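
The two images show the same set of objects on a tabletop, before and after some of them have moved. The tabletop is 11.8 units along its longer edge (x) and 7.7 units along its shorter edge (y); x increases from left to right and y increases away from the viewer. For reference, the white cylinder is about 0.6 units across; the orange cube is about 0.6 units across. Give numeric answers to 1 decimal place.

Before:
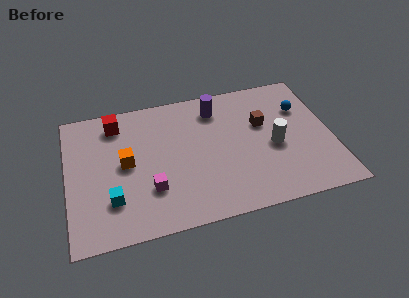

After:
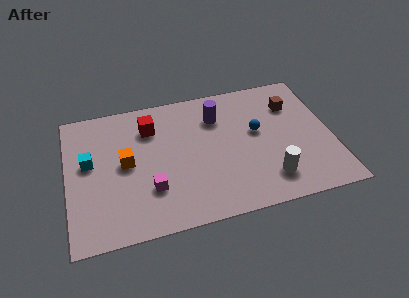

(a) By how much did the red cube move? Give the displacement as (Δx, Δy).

(1.5, -0.6)

From the two frames, the red cube sits at roughly (2.3, 6.4) before and (3.8, 5.8) after.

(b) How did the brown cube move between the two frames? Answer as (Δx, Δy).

(1.4, 0.8)

From the two frames, the brown cube sits at roughly (8.8, 4.8) before and (10.2, 5.6) after.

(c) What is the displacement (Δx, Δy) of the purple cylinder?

(0.0, -0.5)

From the two frames, the purple cylinder sits at roughly (6.8, 6.2) before and (6.8, 5.7) after.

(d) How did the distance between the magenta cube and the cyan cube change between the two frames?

+1.6

They were about 1.7 units apart before and 3.3 after — 1.6 units further apart.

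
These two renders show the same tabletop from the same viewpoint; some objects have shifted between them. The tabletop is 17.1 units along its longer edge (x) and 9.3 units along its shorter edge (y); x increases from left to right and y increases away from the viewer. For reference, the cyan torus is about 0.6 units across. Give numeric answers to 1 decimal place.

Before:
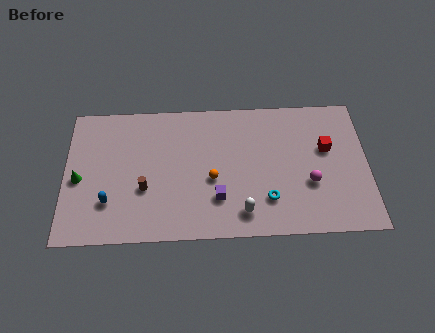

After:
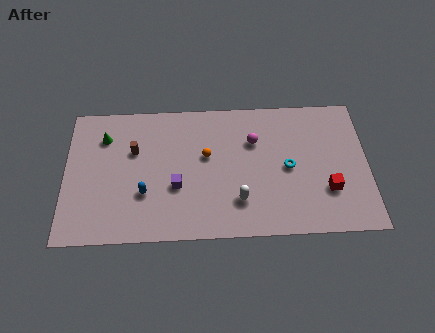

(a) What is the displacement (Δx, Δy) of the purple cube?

(-2.3, 0.9)

From the two frames, the purple cube sits at roughly (8.6, 2.6) before and (6.3, 3.5) after.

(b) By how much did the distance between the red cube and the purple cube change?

+1.6

They were about 6.9 units apart before and 8.5 after — 1.6 units further apart.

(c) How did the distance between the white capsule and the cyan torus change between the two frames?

+1.9

The distance was about 1.6 in the first image and 3.5 in the second, so they moved 1.9 units further apart.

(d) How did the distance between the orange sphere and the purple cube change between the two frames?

+1.3

Before: roughly 1.3 units apart; after: 2.6. That's 1.3 units further apart.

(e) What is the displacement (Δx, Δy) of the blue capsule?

(2.0, 0.5)

The blue capsule was at about (2.5, 2.6) and moved to about (4.5, 3.1).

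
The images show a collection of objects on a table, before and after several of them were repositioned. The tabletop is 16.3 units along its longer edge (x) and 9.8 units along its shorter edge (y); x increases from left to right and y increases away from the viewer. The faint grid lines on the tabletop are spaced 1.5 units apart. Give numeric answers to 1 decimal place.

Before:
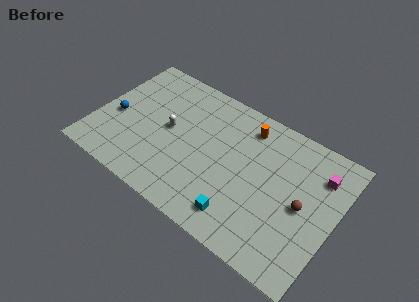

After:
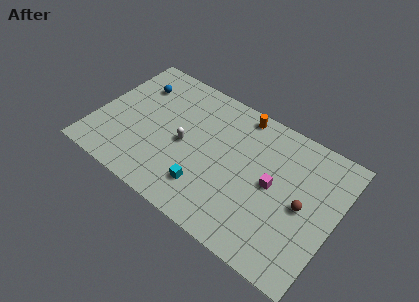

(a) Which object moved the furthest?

the magenta cube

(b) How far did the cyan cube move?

2.6

From (10.5, 1.7) to (8.0, 2.3), the cyan cube covered √(2.5² + 0.6²) ≈ 2.6 units.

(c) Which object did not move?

the brown sphere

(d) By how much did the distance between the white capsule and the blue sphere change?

+1.0

The distance was about 3.7 in the first image and 4.7 in the second, so they moved 1.0 units further apart.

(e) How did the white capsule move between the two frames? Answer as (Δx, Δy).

(1.2, -0.5)

The white capsule was at about (4.9, 5.1) and moved to about (6.1, 4.6).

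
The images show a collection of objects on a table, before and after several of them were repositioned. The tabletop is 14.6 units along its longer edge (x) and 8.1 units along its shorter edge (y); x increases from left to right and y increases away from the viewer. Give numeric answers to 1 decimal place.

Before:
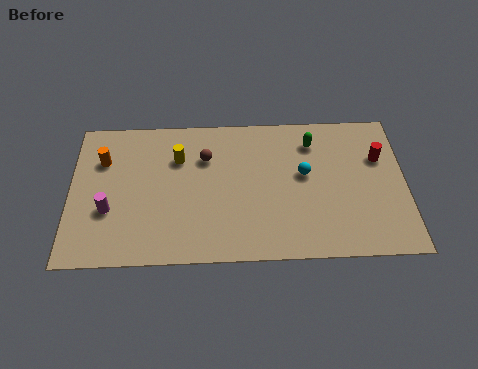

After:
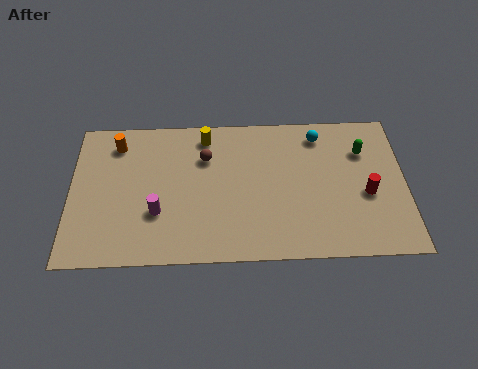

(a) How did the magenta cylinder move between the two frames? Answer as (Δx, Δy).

(2.1, -0.2)

The magenta cylinder was at about (1.7, 2.9) and moved to about (3.8, 2.7).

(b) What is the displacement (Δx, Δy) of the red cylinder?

(-0.6, -2.0)

The red cylinder was at about (13.5, 5.4) and moved to about (12.9, 3.4).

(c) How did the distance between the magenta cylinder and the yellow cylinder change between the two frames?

+0.6

They were about 4.1 units apart before and 4.7 after — 0.6 units further apart.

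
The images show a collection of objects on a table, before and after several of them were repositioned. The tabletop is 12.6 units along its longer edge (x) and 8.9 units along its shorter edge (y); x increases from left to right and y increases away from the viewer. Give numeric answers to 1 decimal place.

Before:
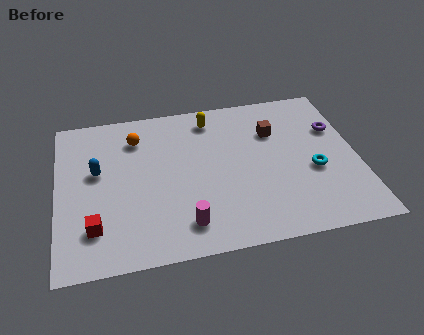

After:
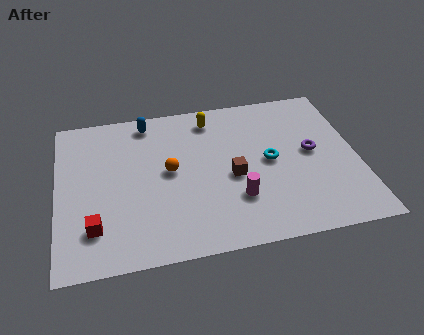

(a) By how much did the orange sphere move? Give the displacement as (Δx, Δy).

(1.3, -2.2)

The orange sphere started near (3.4, 6.9) and ended near (4.7, 4.7).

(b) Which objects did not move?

the red cube and the yellow capsule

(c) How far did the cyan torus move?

2.0

The cyan torus was near (10.7, 3.6) before and (8.9, 4.5) after, so it travelled √(1.8² + 0.9²) ≈ 2.0 units.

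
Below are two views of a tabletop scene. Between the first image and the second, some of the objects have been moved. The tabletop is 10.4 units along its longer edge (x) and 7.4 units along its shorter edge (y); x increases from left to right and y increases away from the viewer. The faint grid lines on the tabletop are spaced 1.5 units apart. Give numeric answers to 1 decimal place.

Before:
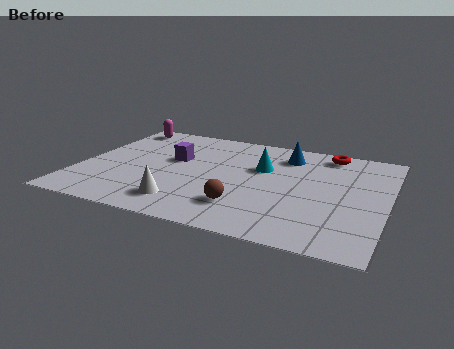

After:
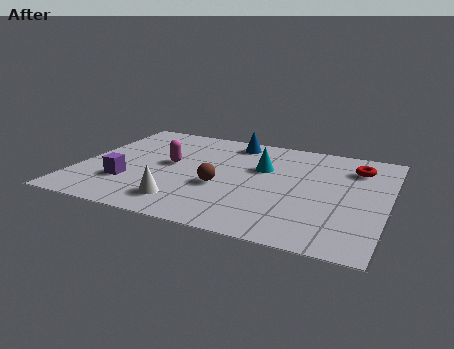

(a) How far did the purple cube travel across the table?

2.6

From (3.1, 4.4) to (1.8, 2.2), the purple cube covered √(1.3² + 2.2²) ≈ 2.6 units.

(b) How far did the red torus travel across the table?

1.3

The red torus was near (8.2, 6.5) before and (9.2, 5.7) after, so it travelled √(1.0² + 0.8²) ≈ 1.3 units.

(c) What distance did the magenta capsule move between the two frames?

3.3

From (0.9, 6.5) to (3.0, 4.0), the magenta capsule covered √(2.1² + 2.5²) ≈ 3.3 units.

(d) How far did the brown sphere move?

1.4

The brown sphere was near (5.8, 1.8) before and (4.9, 2.9) after, so it travelled √(0.9² + 1.1²) ≈ 1.4 units.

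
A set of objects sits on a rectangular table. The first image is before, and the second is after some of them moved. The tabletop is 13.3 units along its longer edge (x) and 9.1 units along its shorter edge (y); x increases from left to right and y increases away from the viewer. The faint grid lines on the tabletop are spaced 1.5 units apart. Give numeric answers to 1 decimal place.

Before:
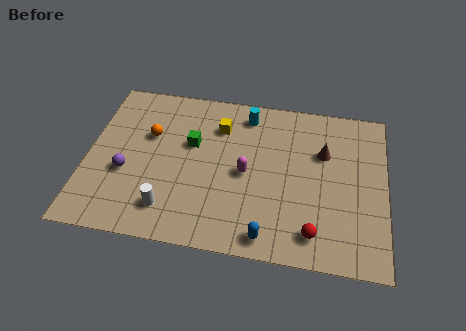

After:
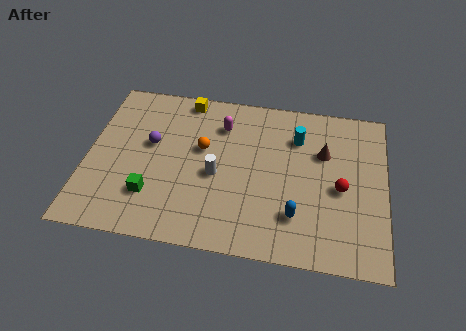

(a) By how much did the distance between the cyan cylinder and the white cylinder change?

-2.3

The distance was about 6.7 in the first image and 4.4 in the second, so they moved 2.3 units closer together.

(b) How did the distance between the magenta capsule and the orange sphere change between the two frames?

-2.9

Before: roughly 4.6 units apart; after: 1.7. That's 2.9 units closer together.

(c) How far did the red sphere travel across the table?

2.8

The red sphere was near (10.2, 1.5) before and (11.3, 4.1) after, so it travelled √(1.1² + 2.6²) ≈ 2.8 units.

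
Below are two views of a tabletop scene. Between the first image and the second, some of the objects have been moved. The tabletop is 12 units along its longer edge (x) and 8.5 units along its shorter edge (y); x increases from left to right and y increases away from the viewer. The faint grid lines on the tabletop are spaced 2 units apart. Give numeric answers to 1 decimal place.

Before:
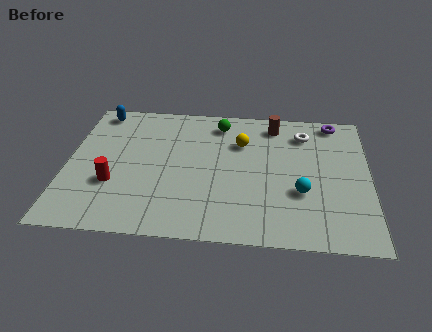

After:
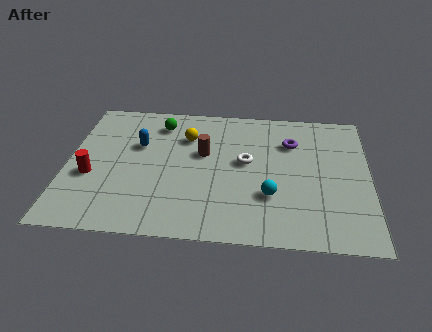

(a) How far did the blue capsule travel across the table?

2.7

The blue capsule moved from about (1.1, 7.5) to (2.8, 5.4), a distance of √(1.7² + 2.1²) ≈ 2.7.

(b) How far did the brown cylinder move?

3.5

From (8.2, 7.2) to (5.4, 5.1), the brown cylinder covered √(2.8² + 2.1²) ≈ 3.5 units.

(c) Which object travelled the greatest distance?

the brown cylinder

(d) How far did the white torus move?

3.0

The white torus moved from about (9.4, 6.7) to (7.1, 4.7), a distance of √(2.3² + 2.0²) ≈ 3.0.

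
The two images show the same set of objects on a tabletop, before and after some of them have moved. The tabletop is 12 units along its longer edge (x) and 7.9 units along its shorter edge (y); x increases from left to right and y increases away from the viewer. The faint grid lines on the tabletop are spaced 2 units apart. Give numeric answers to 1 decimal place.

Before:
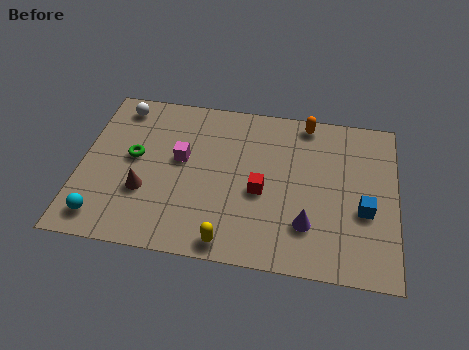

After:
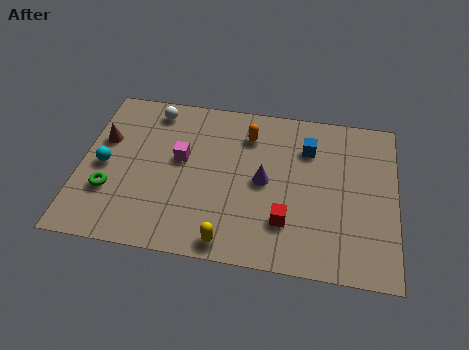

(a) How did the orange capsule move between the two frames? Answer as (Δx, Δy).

(-2.2, -1.0)

The orange capsule was at about (8.5, 7.1) and moved to about (6.3, 6.1).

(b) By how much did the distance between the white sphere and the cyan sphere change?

-2.1

They were about 5.6 units apart before and 3.5 after — 2.1 units closer together.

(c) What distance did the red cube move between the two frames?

1.6

The red cube was near (6.9, 3.4) before and (7.9, 2.1) after, so it travelled √(1.0² + 1.3²) ≈ 1.6 units.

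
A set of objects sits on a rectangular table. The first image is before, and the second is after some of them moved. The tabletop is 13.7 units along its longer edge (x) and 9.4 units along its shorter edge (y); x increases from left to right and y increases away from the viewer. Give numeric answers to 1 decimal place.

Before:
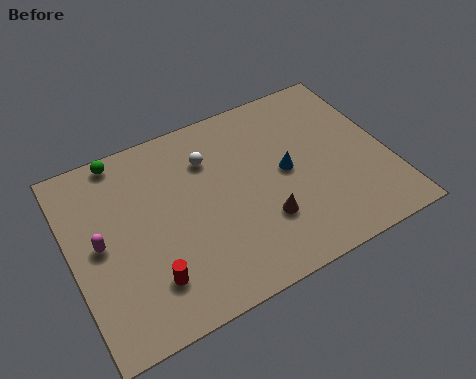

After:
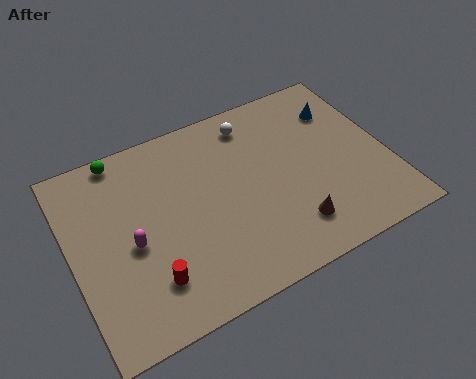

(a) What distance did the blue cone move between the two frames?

3.6

From (9.3, 4.8) to (12.1, 7.0), the blue cone covered √(2.8² + 2.2²) ≈ 3.6 units.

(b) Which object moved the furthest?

the blue cone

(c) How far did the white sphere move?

2.3

The white sphere moved from about (6.2, 6.9) to (8.3, 7.9), a distance of √(2.1² + 1.0²) ≈ 2.3.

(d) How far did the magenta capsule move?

1.4

The magenta capsule moved from about (1.2, 4.8) to (2.5, 4.2), a distance of √(1.3² + 0.6²) ≈ 1.4.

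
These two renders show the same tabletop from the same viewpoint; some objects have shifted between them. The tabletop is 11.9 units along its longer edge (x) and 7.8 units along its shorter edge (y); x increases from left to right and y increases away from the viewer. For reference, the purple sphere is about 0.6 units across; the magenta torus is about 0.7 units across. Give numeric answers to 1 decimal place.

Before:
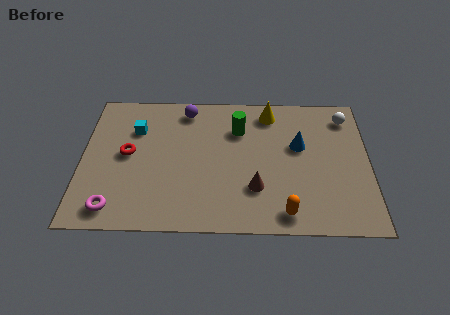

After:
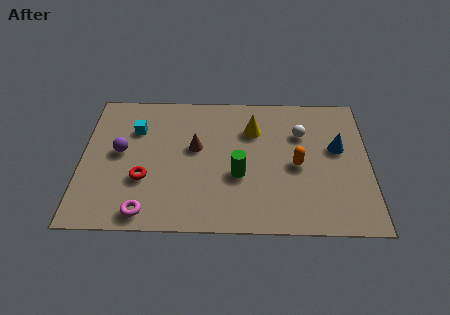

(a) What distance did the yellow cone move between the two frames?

1.2

From (7.8, 6.6) to (7.1, 5.6), the yellow cone covered √(0.7² + 1.0²) ≈ 1.2 units.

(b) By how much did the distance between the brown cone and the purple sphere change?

-2.2

They were about 5.3 units apart before and 3.1 after — 2.2 units closer together.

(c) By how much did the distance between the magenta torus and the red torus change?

-1.2

They were about 3.0 units apart before and 1.8 after — 1.2 units closer together.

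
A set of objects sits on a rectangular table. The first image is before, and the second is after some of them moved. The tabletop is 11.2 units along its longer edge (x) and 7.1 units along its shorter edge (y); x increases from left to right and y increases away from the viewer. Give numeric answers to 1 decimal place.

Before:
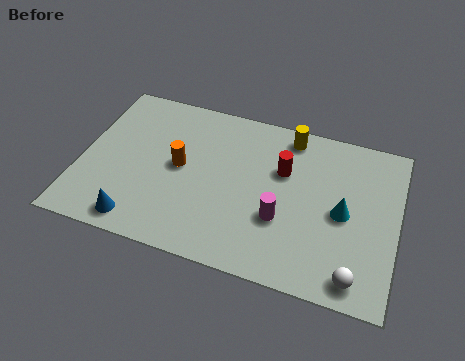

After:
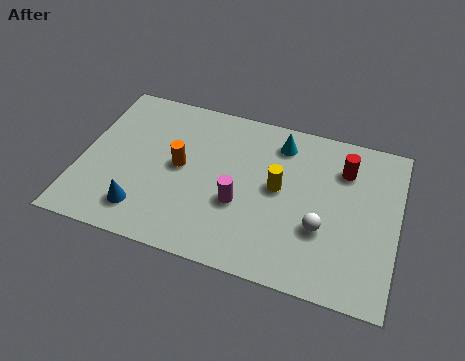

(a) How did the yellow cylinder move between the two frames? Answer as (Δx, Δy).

(-0.2, -2.4)

From the two frames, the yellow cylinder sits at roughly (7.2, 6.2) before and (7.0, 3.8) after.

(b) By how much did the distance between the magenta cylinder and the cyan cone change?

+1.0

The distance was about 2.3 in the first image and 3.3 in the second, so they moved 1.0 units further apart.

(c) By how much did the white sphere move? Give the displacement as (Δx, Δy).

(-1.3, 1.6)

The white sphere was at about (9.9, 0.9) and moved to about (8.6, 2.5).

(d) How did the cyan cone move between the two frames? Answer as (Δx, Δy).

(-2.4, 2.4)

The cyan cone was at about (9.3, 3.4) and moved to about (6.9, 5.8).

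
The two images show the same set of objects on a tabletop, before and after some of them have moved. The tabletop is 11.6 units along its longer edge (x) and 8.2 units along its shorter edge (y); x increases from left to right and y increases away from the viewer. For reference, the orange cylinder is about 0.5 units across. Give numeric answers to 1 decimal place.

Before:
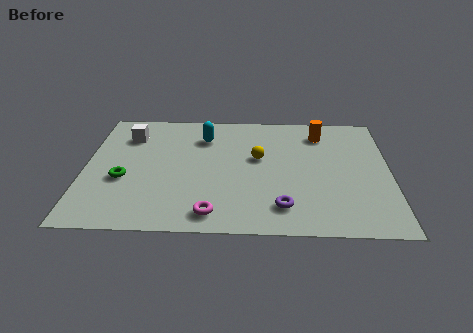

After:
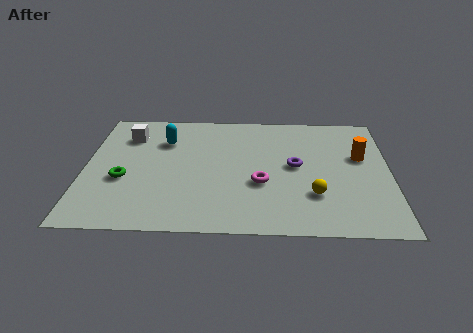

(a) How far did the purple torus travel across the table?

2.7

From (7.5, 1.6) to (8.0, 4.3), the purple torus covered √(0.5² + 2.7²) ≈ 2.7 units.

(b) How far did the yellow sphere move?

3.2

The yellow sphere was near (6.6, 4.8) before and (8.7, 2.4) after, so it travelled √(2.1² + 2.4²) ≈ 3.2 units.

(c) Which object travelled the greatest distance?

the yellow sphere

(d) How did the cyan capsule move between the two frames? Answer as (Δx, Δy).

(-1.5, -0.3)

The cyan capsule was at about (4.5, 6.2) and moved to about (3.0, 5.9).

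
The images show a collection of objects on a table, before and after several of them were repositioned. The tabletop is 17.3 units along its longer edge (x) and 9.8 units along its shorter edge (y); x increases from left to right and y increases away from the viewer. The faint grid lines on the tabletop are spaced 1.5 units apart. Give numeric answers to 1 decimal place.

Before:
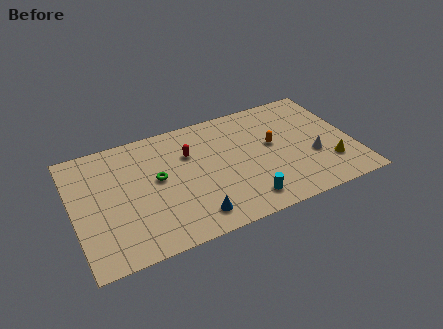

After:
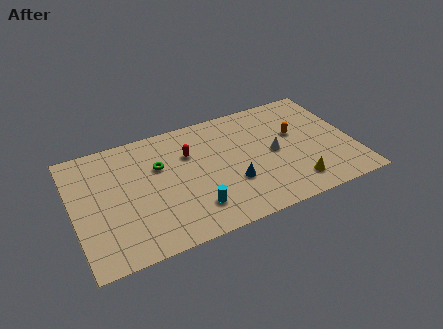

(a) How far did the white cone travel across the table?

2.6

From (14.7, 3.6) to (12.4, 4.8), the white cone covered √(2.3² + 1.2²) ≈ 2.6 units.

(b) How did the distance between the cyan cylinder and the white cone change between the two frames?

+1.0

Before: roughly 4.9 units apart; after: 5.9. That's 1.0 units further apart.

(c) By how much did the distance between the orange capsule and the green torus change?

+1.3

They were about 7.2 units apart before and 8.5 after — 1.3 units further apart.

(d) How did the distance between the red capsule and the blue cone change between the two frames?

-1.0

Before: roughly 5.1 units apart; after: 4.1. That's 1.0 units closer together.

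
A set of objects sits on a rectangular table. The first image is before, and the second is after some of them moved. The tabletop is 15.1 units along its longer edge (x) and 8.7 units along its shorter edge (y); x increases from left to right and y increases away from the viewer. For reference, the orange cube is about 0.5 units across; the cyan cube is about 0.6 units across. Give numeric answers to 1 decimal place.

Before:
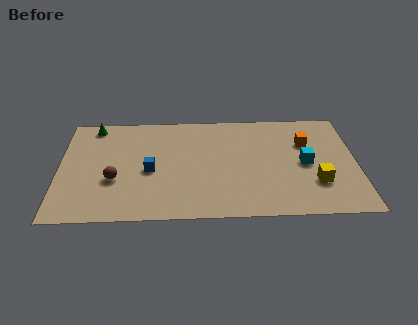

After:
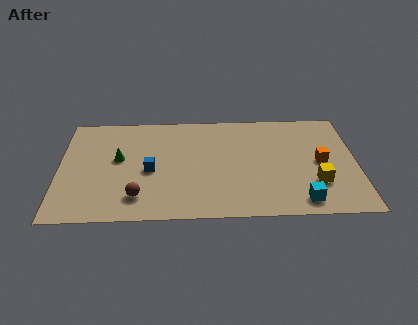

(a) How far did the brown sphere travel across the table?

1.8

The brown sphere was near (2.8, 3.2) before and (4.0, 1.8) after, so it travelled √(1.2² + 1.4²) ≈ 1.8 units.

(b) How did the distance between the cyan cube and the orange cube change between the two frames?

+1.6

The distance was about 1.7 in the first image and 3.3 in the second, so they moved 1.6 units further apart.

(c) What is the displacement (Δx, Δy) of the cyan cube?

(-0.3, -3.0)

The cyan cube was at about (12.5, 4.2) and moved to about (12.2, 1.2).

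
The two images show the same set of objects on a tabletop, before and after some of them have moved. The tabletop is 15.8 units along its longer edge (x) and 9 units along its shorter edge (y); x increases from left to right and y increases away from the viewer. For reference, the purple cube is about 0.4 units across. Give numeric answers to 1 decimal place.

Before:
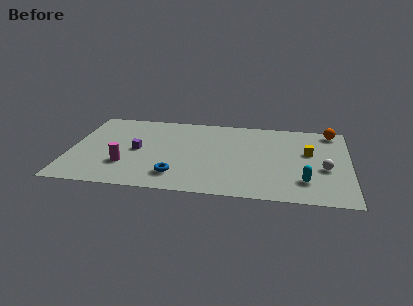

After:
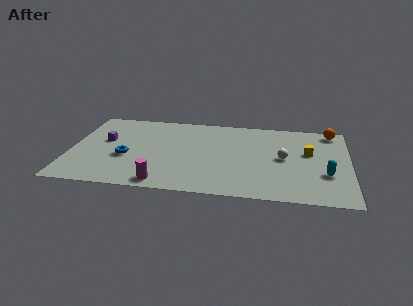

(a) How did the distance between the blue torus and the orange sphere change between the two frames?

+1.8

The distance was about 10.6 in the first image and 12.4 in the second, so they moved 1.8 units further apart.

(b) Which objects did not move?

the yellow cube and the orange sphere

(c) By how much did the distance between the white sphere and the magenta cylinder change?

-3.6

The distance was about 11.2 in the first image and 7.6 in the second, so they moved 3.6 units closer together.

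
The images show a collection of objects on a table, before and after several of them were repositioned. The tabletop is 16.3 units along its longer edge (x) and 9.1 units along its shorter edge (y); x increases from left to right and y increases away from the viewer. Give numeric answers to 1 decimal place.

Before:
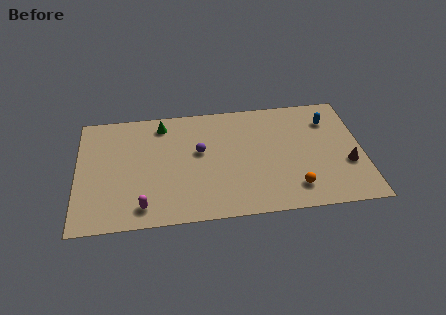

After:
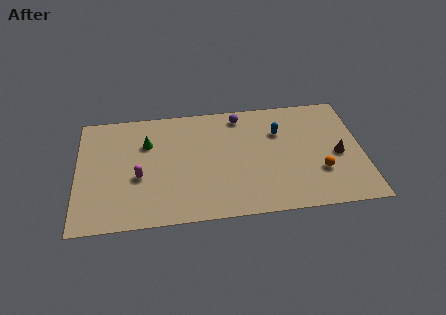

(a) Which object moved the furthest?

the purple sphere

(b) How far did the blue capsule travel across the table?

3.0

The blue capsule was near (14.5, 6.9) before and (11.6, 6.3) after, so it travelled √(2.9² + 0.6²) ≈ 3.0 units.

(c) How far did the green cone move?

1.7

The green cone was near (4.9, 7.7) before and (4.0, 6.3) after, so it travelled √(0.9² + 1.4²) ≈ 1.7 units.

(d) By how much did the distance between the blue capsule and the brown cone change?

+0.3

Before: roughly 3.7 units apart; after: 4.0. That's 0.3 units further apart.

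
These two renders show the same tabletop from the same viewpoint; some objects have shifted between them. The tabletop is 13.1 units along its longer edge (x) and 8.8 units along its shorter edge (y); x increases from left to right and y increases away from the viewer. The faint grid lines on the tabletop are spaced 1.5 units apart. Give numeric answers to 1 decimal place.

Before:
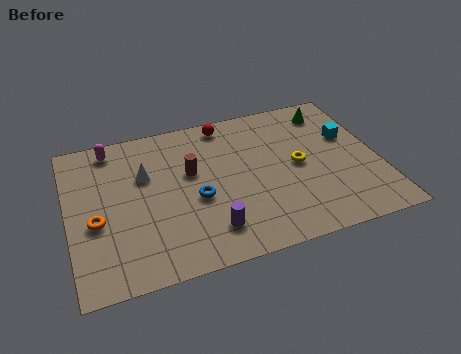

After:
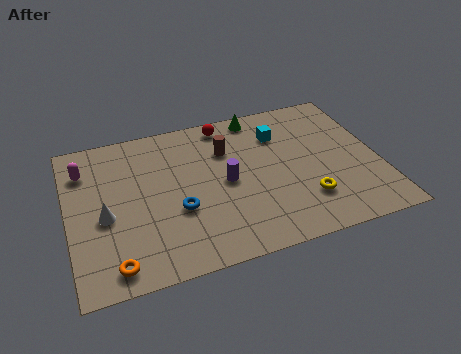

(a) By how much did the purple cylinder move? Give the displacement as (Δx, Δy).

(0.9, 2.5)

From the two frames, the purple cylinder sits at roughly (5.7, 1.8) before and (6.6, 4.3) after.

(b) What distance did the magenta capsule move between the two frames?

1.6

The magenta capsule moved from about (2.0, 7.7) to (0.8, 6.7), a distance of √(1.2² + 1.0²) ≈ 1.6.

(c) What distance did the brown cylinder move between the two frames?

1.8

The brown cylinder was near (5.2, 5.3) before and (6.8, 6.2) after, so it travelled √(1.6² + 0.9²) ≈ 1.8 units.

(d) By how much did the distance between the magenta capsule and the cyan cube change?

-1.9

The distance was about 10.2 in the first image and 8.3 in the second, so they moved 1.9 units closer together.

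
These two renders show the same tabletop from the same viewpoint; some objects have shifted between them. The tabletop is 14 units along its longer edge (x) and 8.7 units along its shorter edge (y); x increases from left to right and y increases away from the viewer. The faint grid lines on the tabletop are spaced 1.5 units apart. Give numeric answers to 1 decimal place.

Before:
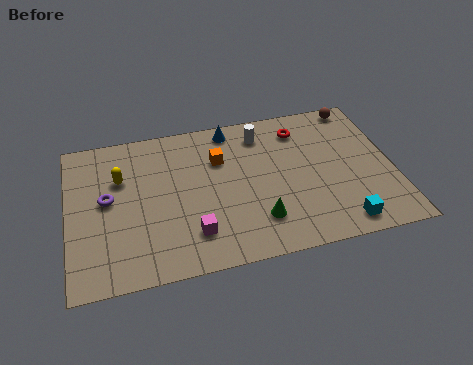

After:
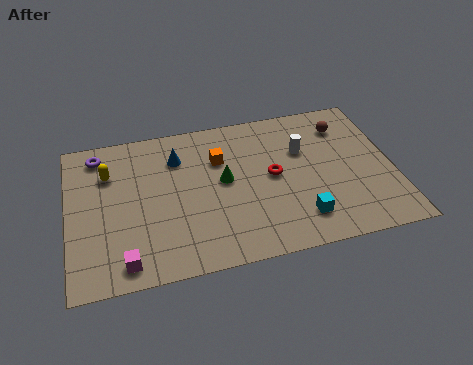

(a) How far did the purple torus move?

2.7

The purple torus was near (1.7, 4.7) before and (1.4, 7.4) after, so it travelled √(0.3² + 2.7²) ≈ 2.7 units.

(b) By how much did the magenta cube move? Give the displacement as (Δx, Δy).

(-2.9, -0.9)

From the two frames, the magenta cube sits at roughly (5.2, 2.0) before and (2.3, 1.1) after.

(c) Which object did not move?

the orange cube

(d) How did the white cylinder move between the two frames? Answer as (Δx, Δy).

(1.7, -1.4)

The white cylinder started near (8.5, 7.1) and ended near (10.2, 5.7).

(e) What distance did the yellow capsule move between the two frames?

0.6

The yellow capsule moved from about (2.3, 5.8) to (1.8, 6.2), a distance of √(0.5² + 0.4²) ≈ 0.6.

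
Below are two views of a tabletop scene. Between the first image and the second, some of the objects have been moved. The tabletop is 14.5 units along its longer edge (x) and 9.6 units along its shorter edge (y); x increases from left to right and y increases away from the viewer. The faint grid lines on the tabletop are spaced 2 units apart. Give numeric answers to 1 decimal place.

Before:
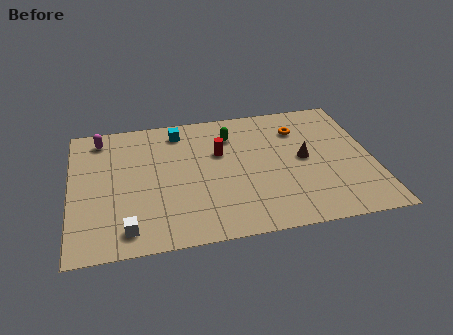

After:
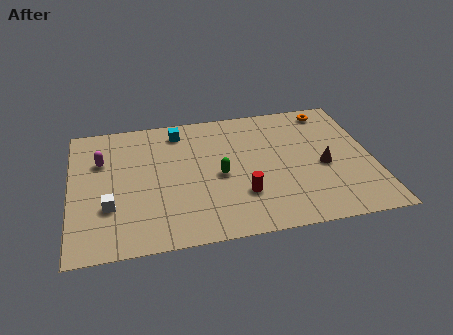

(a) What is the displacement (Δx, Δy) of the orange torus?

(1.6, 1.2)

The orange torus was at about (11.1, 7.2) and moved to about (12.7, 8.4).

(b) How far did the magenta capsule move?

1.7

From (1.5, 8.2) to (1.5, 6.5), the magenta capsule covered √(0.0² + 1.7²) ≈ 1.7 units.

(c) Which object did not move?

the cyan cube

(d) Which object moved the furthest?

the red cylinder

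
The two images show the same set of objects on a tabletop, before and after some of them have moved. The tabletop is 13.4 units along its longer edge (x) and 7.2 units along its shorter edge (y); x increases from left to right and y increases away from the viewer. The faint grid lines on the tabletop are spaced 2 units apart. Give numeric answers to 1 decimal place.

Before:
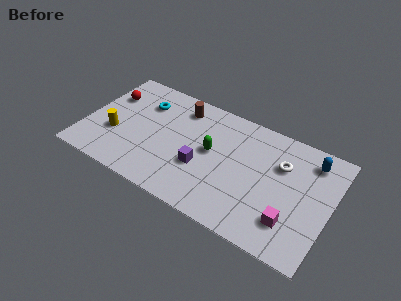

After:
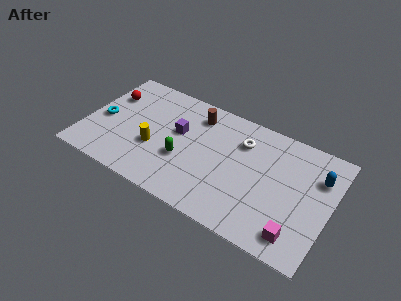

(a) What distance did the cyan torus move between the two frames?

2.8

The cyan torus moved from about (2.9, 5.3) to (0.9, 3.3), a distance of √(2.0² + 2.0²) ≈ 2.8.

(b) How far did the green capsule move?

1.8

From (6.9, 3.9) to (5.5, 2.7), the green capsule covered √(1.4² + 1.2²) ≈ 1.8 units.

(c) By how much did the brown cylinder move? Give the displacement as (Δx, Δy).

(0.9, -0.1)

The brown cylinder was at about (4.9, 5.9) and moved to about (5.8, 5.8).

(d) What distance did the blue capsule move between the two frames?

0.9

From (12.1, 5.9) to (12.6, 5.1), the blue capsule covered √(0.5² + 0.8²) ≈ 0.9 units.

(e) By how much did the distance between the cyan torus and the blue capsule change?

+2.6

The distance was about 9.2 in the first image and 11.8 in the second, so they moved 2.6 units further apart.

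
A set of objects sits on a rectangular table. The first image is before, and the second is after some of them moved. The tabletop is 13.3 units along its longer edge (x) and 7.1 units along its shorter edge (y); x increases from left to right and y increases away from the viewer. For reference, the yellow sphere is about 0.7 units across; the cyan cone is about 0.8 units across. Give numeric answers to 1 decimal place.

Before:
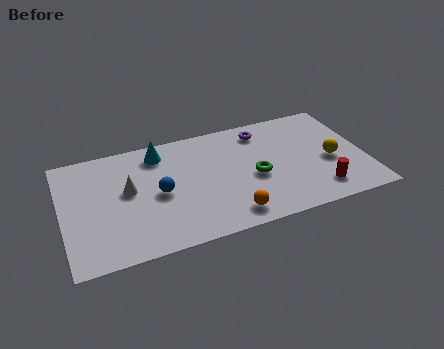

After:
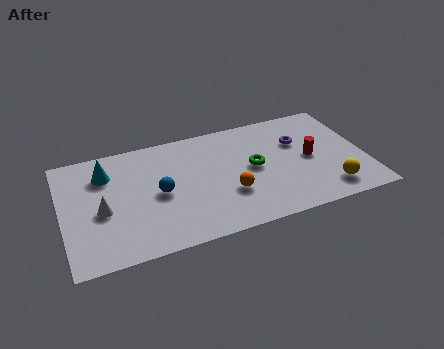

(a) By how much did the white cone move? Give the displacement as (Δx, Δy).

(-1.2, -0.9)

The white cone was at about (2.9, 4.0) and moved to about (1.7, 3.1).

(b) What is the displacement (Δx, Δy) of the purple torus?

(1.5, -1.2)

The purple torus was at about (9.0, 5.9) and moved to about (10.5, 4.7).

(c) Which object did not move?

the blue sphere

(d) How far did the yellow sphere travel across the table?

1.8

The yellow sphere was near (11.8, 3.1) before and (11.5, 1.3) after, so it travelled √(0.3² + 1.8²) ≈ 1.8 units.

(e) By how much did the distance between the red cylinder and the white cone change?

+0.6

The distance was about 8.6 in the first image and 9.2 in the second, so they moved 0.6 units further apart.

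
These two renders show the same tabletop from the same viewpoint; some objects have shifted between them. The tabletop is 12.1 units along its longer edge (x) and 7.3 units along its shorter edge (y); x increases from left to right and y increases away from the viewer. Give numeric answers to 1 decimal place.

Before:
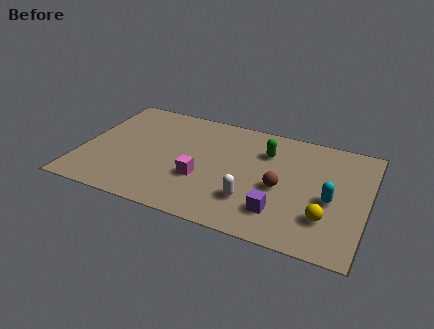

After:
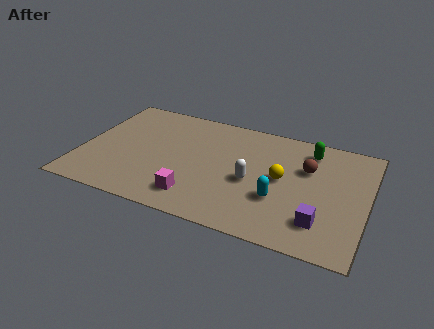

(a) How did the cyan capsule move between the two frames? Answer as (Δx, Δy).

(-2.1, -0.7)

From the two frames, the cyan capsule sits at roughly (10.6, 3.2) before and (8.5, 2.5) after.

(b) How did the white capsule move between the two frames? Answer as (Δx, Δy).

(-0.1, 1.2)

The white capsule was at about (7.4, 2.0) and moved to about (7.3, 3.2).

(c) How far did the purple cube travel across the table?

1.7

The purple cube moved from about (8.6, 1.7) to (10.3, 1.7), a distance of √(1.7² + 0.0²) ≈ 1.7.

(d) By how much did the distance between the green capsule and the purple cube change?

+0.7

They were about 3.7 units apart before and 4.4 after — 0.7 units further apart.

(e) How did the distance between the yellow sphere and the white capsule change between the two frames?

-1.8

The distance was about 3.1 in the first image and 1.3 in the second, so they moved 1.8 units closer together.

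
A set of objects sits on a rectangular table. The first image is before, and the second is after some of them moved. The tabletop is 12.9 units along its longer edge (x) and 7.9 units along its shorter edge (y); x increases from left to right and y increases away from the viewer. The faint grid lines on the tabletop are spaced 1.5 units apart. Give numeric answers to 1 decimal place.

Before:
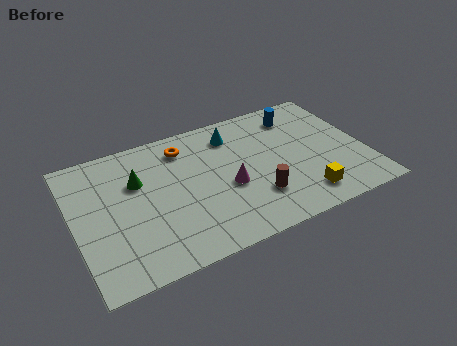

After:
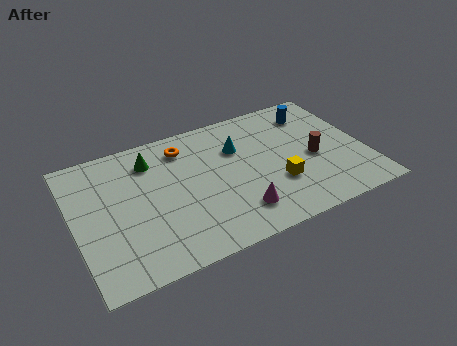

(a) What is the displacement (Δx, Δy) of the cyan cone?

(0.1, -0.9)

The cyan cone started near (7.3, 6.3) and ended near (7.4, 5.4).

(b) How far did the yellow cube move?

1.6

The yellow cube was near (9.8, 1.4) before and (8.8, 2.6) after, so it travelled √(1.0² + 1.2²) ≈ 1.6 units.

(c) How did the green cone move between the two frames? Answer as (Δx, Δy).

(0.7, 1.0)

The green cone started near (2.9, 5.2) and ended near (3.6, 6.2).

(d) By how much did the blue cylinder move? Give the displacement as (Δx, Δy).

(0.7, -0.1)

From the two frames, the blue cylinder sits at roughly (10.3, 6.4) before and (11.0, 6.3) after.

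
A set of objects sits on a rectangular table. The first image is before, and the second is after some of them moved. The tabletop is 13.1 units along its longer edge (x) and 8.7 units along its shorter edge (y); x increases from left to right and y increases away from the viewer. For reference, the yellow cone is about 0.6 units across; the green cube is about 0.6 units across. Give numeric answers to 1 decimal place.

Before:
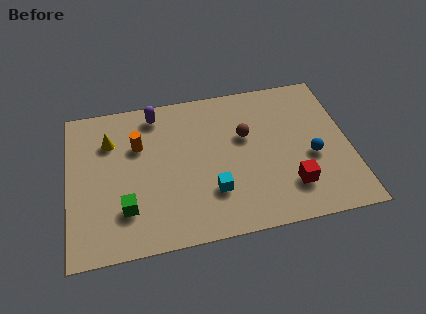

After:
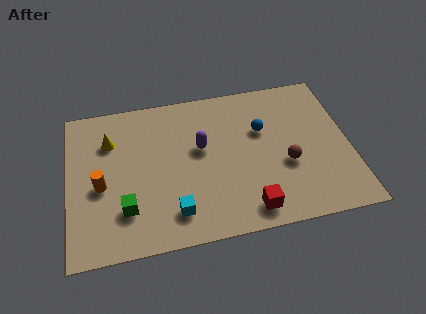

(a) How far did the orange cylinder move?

2.7

The orange cylinder moved from about (3.3, 5.8) to (1.5, 3.8), a distance of √(1.8² + 2.0²) ≈ 2.7.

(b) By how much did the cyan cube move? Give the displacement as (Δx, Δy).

(-1.8, -0.8)

The cyan cube started near (6.6, 2.5) and ended near (4.8, 1.7).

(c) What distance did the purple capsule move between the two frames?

3.1

From (4.2, 7.5) to (6.2, 5.1), the purple capsule covered √(2.0² + 2.4²) ≈ 3.1 units.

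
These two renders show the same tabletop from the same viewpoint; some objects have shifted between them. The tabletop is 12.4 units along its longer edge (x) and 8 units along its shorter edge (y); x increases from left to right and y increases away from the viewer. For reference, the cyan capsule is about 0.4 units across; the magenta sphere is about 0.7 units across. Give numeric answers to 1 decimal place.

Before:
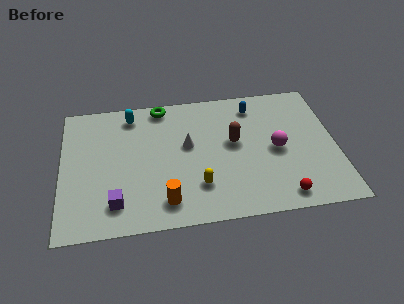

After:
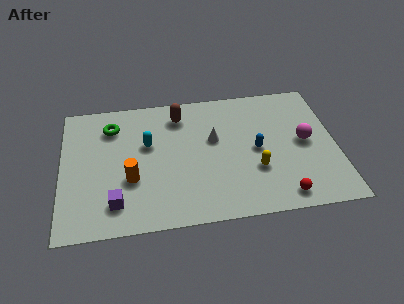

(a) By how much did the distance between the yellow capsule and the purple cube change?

+2.7

They were about 3.7 units apart before and 6.4 after — 2.7 units further apart.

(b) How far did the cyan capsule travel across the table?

2.0

The cyan capsule was near (3.2, 6.8) before and (3.9, 4.9) after, so it travelled √(0.7² + 1.9²) ≈ 2.0 units.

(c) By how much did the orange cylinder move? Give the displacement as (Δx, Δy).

(-1.5, 1.5)

The orange cylinder started near (4.6, 1.4) and ended near (3.1, 2.9).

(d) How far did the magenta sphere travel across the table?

1.3

The magenta sphere moved from about (9.7, 3.8) to (11.0, 4.1), a distance of √(1.3² + 0.3²) ≈ 1.3.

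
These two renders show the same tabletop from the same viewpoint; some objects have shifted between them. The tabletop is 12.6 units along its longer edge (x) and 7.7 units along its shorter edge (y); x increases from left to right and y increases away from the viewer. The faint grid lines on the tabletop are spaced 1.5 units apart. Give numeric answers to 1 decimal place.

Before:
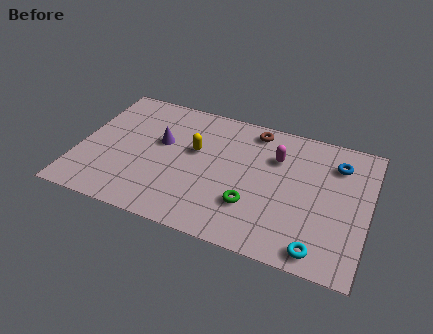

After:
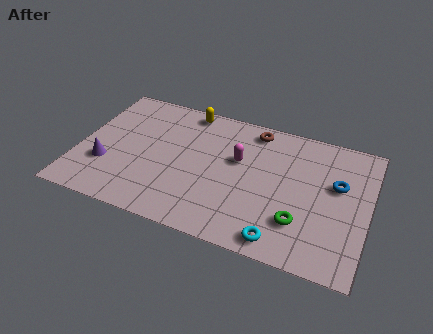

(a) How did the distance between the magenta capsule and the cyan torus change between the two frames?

-0.6

Before: roughly 5.0 units apart; after: 4.4. That's 0.6 units closer together.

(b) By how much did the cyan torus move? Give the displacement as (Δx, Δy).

(-1.6, 0.0)

From the two frames, the cyan torus sits at roughly (10.7, 0.9) before and (9.1, 0.9) after.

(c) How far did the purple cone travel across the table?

3.0

From (3.5, 4.6) to (1.3, 2.5), the purple cone covered √(2.2² + 2.1²) ≈ 3.0 units.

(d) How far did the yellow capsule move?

2.4

The yellow capsule moved from about (5.0, 4.6) to (4.4, 6.9), a distance of √(0.6² + 2.3²) ≈ 2.4.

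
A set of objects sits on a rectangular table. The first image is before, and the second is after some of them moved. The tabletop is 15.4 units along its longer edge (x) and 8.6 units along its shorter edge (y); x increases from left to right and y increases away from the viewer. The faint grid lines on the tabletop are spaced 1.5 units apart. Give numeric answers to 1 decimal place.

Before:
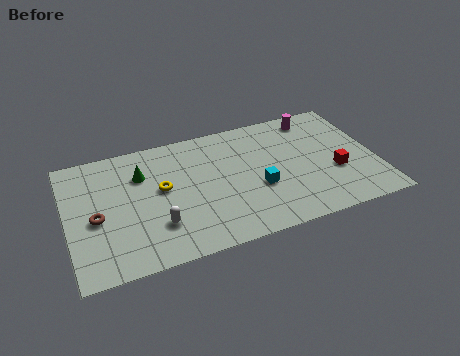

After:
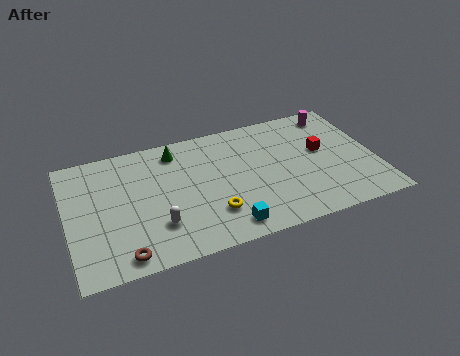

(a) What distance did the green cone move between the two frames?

2.1

The green cone moved from about (3.8, 6.1) to (5.6, 7.2), a distance of √(1.8² + 1.1²) ≈ 2.1.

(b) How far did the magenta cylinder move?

1.1

The magenta cylinder moved from about (12.7, 7.4) to (13.8, 7.4), a distance of √(1.1² + 0.0²) ≈ 1.1.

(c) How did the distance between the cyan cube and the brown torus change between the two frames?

-2.9

The distance was about 8.0 in the first image and 5.1 in the second, so they moved 2.9 units closer together.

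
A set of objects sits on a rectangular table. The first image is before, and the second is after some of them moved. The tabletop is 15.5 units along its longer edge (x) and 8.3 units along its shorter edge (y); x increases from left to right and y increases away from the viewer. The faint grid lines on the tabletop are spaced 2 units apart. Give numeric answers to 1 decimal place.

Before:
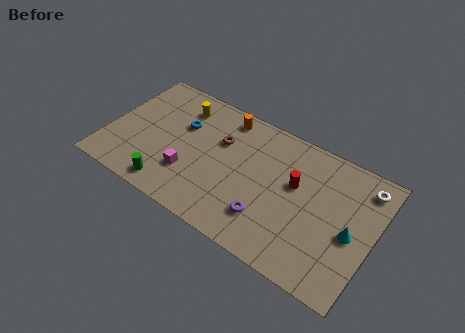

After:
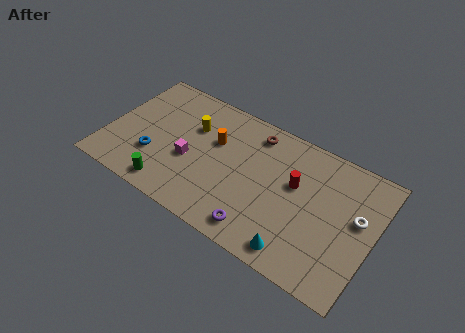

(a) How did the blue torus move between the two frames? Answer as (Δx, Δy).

(-1.2, -2.8)

The blue torus was at about (4.1, 5.4) and moved to about (2.9, 2.6).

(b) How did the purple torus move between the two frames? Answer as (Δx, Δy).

(-0.3, -0.9)

From the two frames, the purple torus sits at roughly (9.7, 2.1) before and (9.4, 1.2) after.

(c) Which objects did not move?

the green cylinder and the red cylinder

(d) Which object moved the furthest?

the cyan cone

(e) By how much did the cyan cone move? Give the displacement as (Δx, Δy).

(-2.7, -2.6)

The cyan cone was at about (14.3, 3.7) and moved to about (11.6, 1.1).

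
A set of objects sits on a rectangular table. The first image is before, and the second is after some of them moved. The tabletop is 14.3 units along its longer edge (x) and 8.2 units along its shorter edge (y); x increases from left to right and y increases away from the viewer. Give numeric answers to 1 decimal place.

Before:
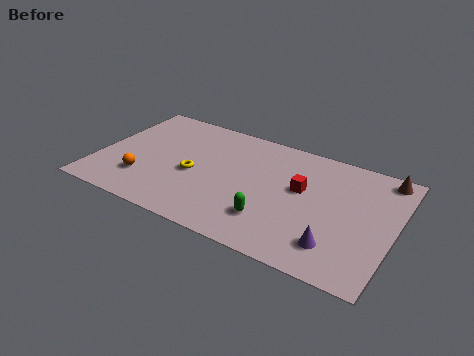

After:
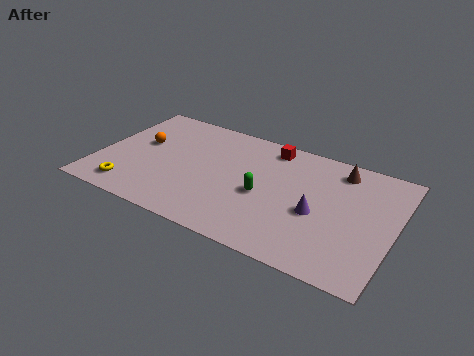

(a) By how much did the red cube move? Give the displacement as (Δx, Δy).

(-1.8, 2.3)

The red cube was at about (9.8, 4.8) and moved to about (8.0, 7.1).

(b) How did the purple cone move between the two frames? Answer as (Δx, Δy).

(-1.1, 1.7)

The purple cone started near (11.8, 1.8) and ended near (10.7, 3.5).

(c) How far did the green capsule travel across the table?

1.6

The green capsule was near (8.7, 2.1) before and (8.1, 3.6) after, so it travelled √(0.6² + 1.5²) ≈ 1.6 units.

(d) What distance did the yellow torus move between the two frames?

3.6

From (4.7, 3.6) to (1.9, 1.3), the yellow torus covered √(2.8² + 2.3²) ≈ 3.6 units.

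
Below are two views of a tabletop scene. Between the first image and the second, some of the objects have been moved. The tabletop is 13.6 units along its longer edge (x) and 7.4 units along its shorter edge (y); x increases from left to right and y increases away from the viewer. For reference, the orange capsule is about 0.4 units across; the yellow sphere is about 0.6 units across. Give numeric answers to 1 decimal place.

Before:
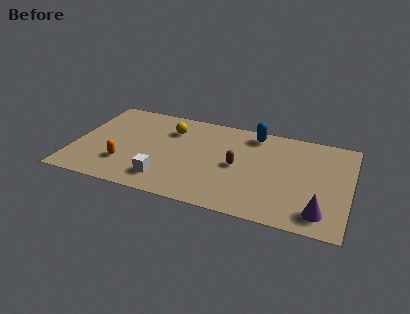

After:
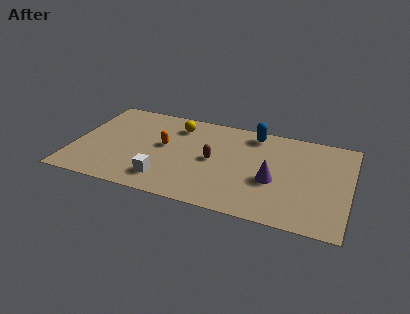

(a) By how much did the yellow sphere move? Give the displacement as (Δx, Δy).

(0.3, 0.4)

The yellow sphere started near (4.6, 5.5) and ended near (4.9, 5.9).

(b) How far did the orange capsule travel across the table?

2.7

From (2.6, 2.1) to (4.4, 4.1), the orange capsule covered √(1.8² + 2.0²) ≈ 2.7 units.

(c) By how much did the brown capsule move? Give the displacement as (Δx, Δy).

(-1.2, 0.1)

The brown capsule started near (8.1, 3.6) and ended near (6.9, 3.7).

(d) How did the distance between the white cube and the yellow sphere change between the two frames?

+0.4

They were about 4.0 units apart before and 4.4 after — 0.4 units further apart.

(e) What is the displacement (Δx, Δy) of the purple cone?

(-2.4, 1.7)

The purple cone started near (12.3, 1.3) and ended near (9.9, 3.0).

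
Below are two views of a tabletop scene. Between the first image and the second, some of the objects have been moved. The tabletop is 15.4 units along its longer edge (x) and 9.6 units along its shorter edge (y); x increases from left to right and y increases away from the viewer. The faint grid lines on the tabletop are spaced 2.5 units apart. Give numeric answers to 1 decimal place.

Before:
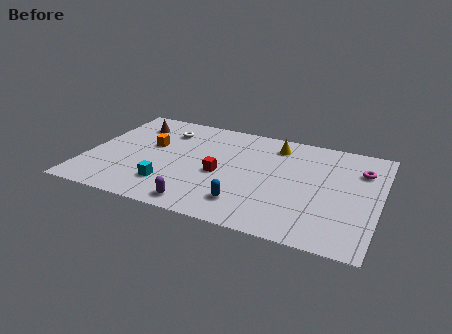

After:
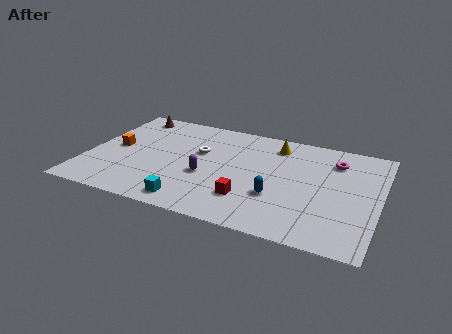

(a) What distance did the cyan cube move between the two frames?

1.7

The cyan cube was near (4.6, 2.3) before and (5.9, 1.2) after, so it travelled √(1.3² + 1.1²) ≈ 1.7 units.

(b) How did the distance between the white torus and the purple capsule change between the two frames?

-4.6

They were about 6.8 units apart before and 2.2 after — 4.6 units closer together.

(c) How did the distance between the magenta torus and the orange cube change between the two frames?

+0.6

They were about 11.2 units apart before and 11.8 after — 0.6 units further apart.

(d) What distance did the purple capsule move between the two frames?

2.7

From (6.4, 1.1) to (6.4, 3.8), the purple capsule covered √(0.0² + 2.7²) ≈ 2.7 units.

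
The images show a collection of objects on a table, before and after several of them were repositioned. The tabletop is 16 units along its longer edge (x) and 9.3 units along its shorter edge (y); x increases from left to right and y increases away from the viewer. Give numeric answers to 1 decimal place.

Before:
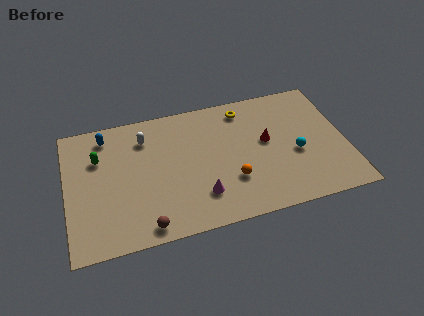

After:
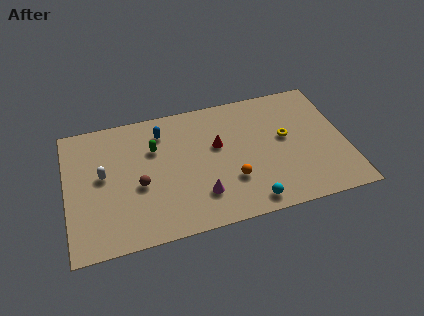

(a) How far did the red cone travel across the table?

2.8

The red cone moved from about (11.5, 5.2) to (8.7, 5.6), a distance of √(2.8² + 0.4²) ≈ 2.8.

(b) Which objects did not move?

the magenta cone and the orange sphere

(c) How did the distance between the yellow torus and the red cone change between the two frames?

+1.0

The distance was about 2.9 in the first image and 3.9 in the second, so they moved 1.0 units further apart.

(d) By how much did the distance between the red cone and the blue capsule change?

-5.9

The distance was about 9.5 in the first image and 3.6 in the second, so they moved 5.9 units closer together.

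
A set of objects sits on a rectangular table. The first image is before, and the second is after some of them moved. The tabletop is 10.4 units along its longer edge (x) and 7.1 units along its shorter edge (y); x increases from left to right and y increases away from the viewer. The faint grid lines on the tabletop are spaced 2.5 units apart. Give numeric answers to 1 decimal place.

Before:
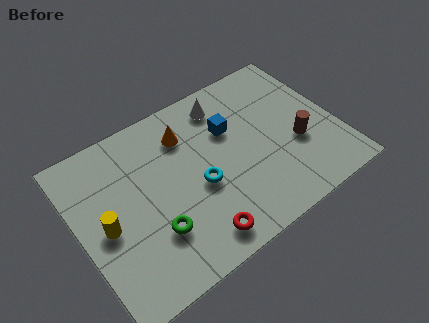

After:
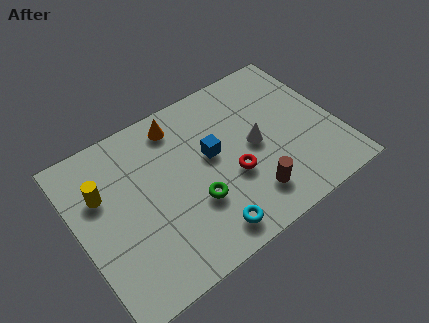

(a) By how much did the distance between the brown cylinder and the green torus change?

-3.7

The distance was about 6.0 in the first image and 2.3 in the second, so they moved 3.7 units closer together.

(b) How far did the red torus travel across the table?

2.5

The red torus was near (4.2, 1.0) before and (6.0, 2.7) after, so it travelled √(1.8² + 1.7²) ≈ 2.5 units.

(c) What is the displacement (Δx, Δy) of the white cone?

(0.8, -2.4)

The white cone was at about (6.3, 5.9) and moved to about (7.1, 3.5).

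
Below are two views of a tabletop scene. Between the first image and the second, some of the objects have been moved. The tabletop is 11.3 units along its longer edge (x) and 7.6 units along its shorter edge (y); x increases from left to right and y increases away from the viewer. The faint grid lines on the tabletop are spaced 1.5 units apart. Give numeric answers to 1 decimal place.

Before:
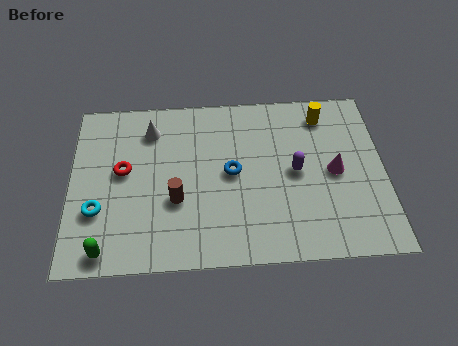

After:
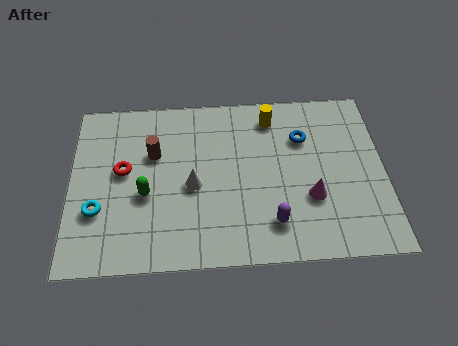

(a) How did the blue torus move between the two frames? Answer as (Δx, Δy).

(2.6, 1.4)

The blue torus was at about (5.8, 3.9) and moved to about (8.4, 5.3).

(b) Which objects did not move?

the cyan torus and the red torus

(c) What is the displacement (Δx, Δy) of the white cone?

(1.5, -2.6)

From the two frames, the white cone sits at roughly (2.9, 6.0) before and (4.4, 3.4) after.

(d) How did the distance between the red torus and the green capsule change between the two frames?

-2.1

Before: roughly 3.5 units apart; after: 1.4. That's 2.1 units closer together.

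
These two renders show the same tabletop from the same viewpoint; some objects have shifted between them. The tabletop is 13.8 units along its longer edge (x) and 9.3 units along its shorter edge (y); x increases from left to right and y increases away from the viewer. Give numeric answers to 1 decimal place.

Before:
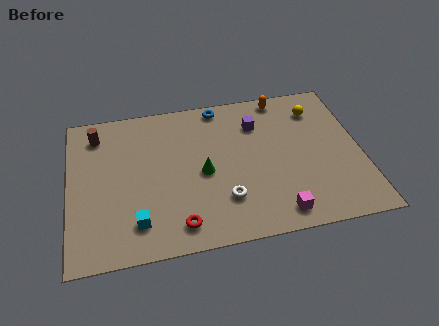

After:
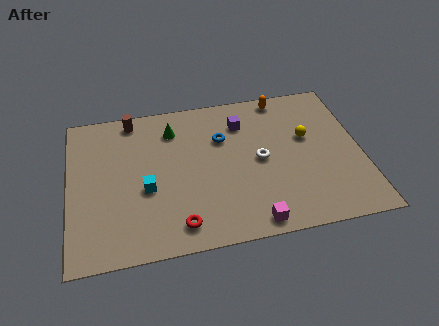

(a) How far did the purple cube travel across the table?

0.7

The purple cube moved from about (9.0, 6.9) to (8.3, 7.1), a distance of √(0.7² + 0.2²) ≈ 0.7.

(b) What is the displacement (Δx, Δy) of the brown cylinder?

(1.7, 0.7)

The brown cylinder started near (1.4, 7.6) and ended near (3.1, 8.3).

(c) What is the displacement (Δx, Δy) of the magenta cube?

(-1.2, -0.3)

The magenta cube was at about (9.6, 1.2) and moved to about (8.4, 0.9).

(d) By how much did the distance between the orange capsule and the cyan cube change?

-1.6

The distance was about 9.7 in the first image and 8.1 in the second, so they moved 1.6 units closer together.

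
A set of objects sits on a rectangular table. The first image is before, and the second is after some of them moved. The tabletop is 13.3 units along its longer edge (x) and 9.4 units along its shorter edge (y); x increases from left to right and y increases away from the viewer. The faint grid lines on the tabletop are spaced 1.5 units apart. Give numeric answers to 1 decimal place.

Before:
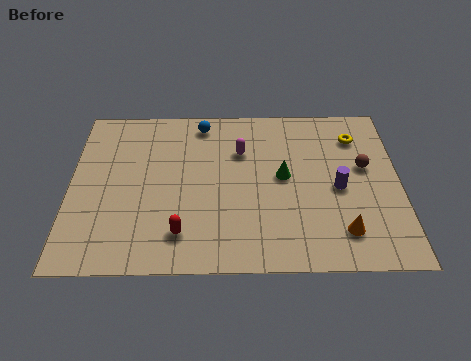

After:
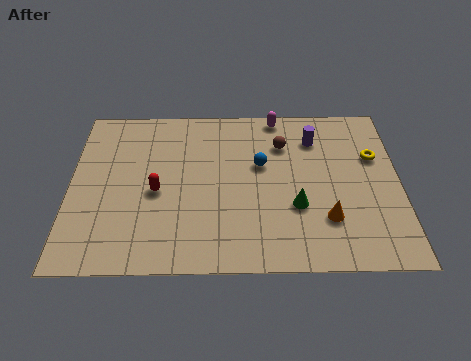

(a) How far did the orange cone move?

0.9

The orange cone was near (10.9, 1.9) before and (10.3, 2.6) after, so it travelled √(0.6² + 0.7²) ≈ 0.9 units.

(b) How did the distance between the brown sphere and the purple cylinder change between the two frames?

-0.3

They were about 1.6 units apart before and 1.3 after — 0.3 units closer together.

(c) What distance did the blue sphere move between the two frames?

3.5

From (5.3, 8.2) to (7.7, 5.7), the blue sphere covered √(2.4² + 2.5²) ≈ 3.5 units.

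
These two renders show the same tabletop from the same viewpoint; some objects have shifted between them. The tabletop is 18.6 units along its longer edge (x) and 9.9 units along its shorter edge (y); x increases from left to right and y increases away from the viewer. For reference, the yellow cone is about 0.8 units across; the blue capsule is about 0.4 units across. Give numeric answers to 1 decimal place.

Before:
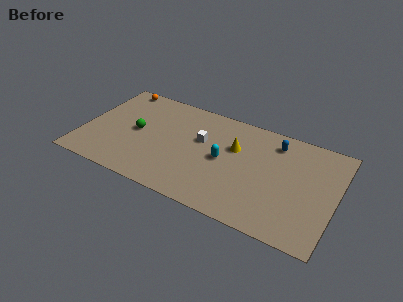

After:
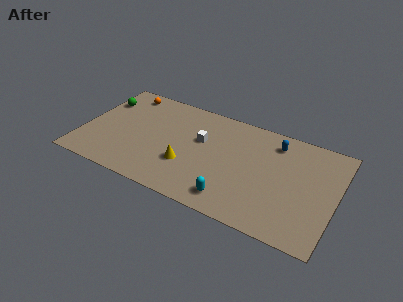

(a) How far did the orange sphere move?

0.7

From (1.9, 9.0) to (2.5, 8.6), the orange sphere covered √(0.6² + 0.4²) ≈ 0.7 units.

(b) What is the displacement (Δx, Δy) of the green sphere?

(-2.9, 2.2)

The green sphere was at about (3.9, 5.0) and moved to about (1.0, 7.2).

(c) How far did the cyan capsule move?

3.5

From (10.4, 4.9) to (11.5, 1.6), the cyan capsule covered √(1.1² + 3.3²) ≈ 3.5 units.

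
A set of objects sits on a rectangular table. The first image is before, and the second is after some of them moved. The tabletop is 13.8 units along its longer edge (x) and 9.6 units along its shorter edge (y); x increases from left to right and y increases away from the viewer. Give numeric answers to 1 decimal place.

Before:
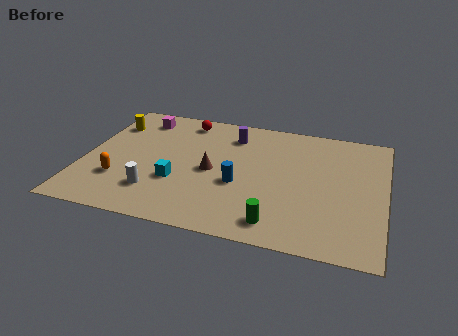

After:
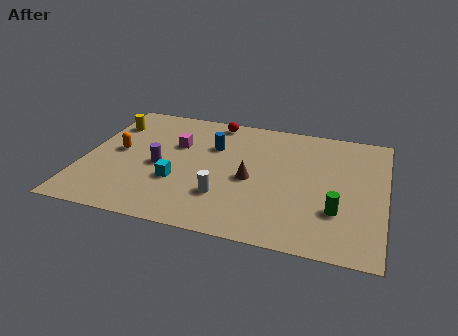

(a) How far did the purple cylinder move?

4.5

The purple cylinder moved from about (6.6, 7.6) to (3.5, 4.3), a distance of √(3.1² + 3.3²) ≈ 4.5.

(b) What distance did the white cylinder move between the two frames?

3.1

The white cylinder was near (3.5, 2.3) before and (6.6, 2.7) after, so it travelled √(3.1² + 0.4²) ≈ 3.1 units.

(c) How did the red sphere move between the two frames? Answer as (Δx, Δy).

(1.4, 0.3)

From the two frames, the red sphere sits at roughly (4.3, 8.3) before and (5.7, 8.6) after.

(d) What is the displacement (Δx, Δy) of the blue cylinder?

(-1.4, 2.7)

The blue cylinder was at about (7.2, 3.8) and moved to about (5.8, 6.5).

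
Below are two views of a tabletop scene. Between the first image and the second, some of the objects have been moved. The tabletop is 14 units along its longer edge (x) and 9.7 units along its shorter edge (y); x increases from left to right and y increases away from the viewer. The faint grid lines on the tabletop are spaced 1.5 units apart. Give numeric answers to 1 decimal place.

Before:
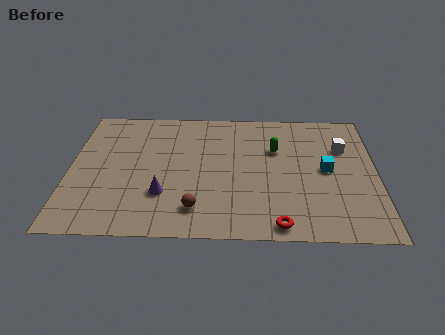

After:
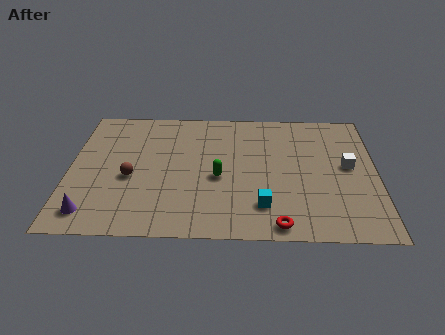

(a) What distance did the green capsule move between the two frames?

3.4

The green capsule was near (9.4, 6.4) before and (6.8, 4.2) after, so it travelled √(2.6² + 2.2²) ≈ 3.4 units.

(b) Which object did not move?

the red torus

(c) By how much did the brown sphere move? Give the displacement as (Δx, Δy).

(-3.0, 2.2)

The brown sphere was at about (5.8, 1.9) and moved to about (2.8, 4.1).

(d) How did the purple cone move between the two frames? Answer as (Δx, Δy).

(-3.2, -1.4)

The purple cone was at about (4.3, 2.9) and moved to about (1.1, 1.5).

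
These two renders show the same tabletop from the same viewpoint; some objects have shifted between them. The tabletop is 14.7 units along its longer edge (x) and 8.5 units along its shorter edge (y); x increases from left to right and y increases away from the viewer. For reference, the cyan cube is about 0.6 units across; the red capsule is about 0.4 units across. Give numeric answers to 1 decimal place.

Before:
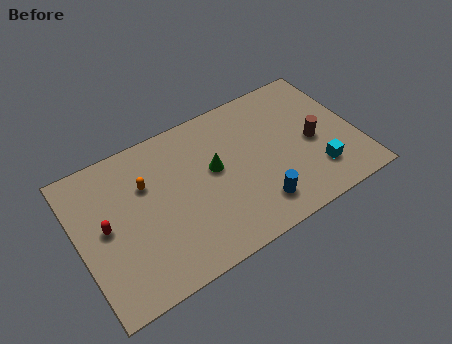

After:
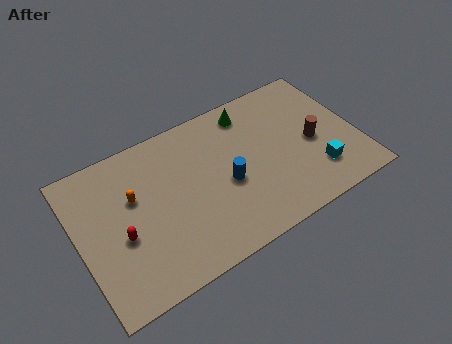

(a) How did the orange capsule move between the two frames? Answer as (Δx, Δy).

(-0.7, -0.4)

The orange capsule was at about (3.7, 5.7) and moved to about (3.0, 5.3).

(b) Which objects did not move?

the cyan cube and the brown cylinder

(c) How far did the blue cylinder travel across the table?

2.4

The blue cylinder moved from about (9.0, 1.7) to (7.7, 3.7), a distance of √(1.3² + 2.0²) ≈ 2.4.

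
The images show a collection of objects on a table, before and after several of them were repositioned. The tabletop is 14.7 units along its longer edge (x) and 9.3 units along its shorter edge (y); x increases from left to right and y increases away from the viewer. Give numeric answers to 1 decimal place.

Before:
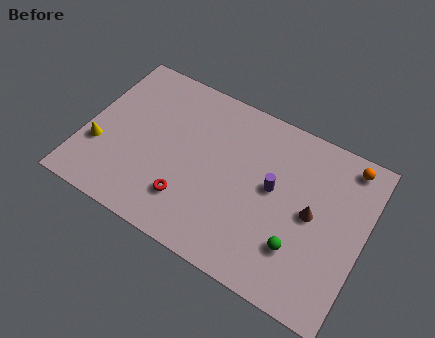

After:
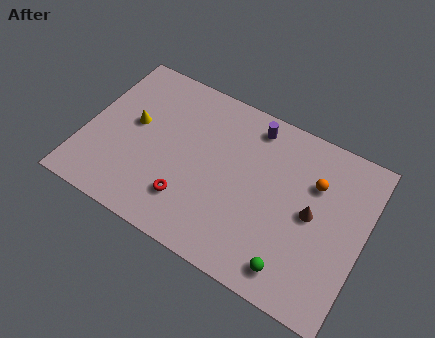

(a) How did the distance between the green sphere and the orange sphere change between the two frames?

-0.9

The distance was about 5.9 in the first image and 5.0 in the second, so they moved 0.9 units closer together.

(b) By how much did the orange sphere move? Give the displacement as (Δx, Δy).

(-1.5, -1.8)

From the two frames, the orange sphere sits at roughly (13.4, 8.2) before and (11.9, 6.4) after.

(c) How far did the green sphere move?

1.2

From (11.6, 2.6) to (11.5, 1.4), the green sphere covered √(0.1² + 1.2²) ≈ 1.2 units.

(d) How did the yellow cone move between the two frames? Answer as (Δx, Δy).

(1.5, 2.1)

The yellow cone was at about (0.9, 3.1) and moved to about (2.4, 5.2).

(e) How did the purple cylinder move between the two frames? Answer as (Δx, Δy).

(-1.5, 2.9)

The purple cylinder started near (9.9, 5.1) and ended near (8.4, 8.0).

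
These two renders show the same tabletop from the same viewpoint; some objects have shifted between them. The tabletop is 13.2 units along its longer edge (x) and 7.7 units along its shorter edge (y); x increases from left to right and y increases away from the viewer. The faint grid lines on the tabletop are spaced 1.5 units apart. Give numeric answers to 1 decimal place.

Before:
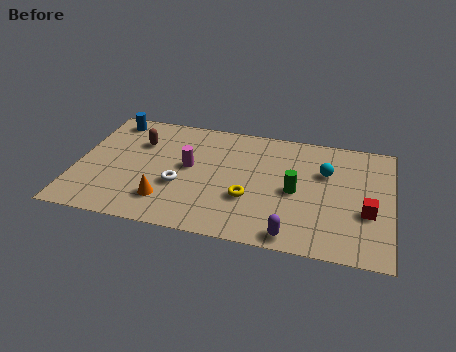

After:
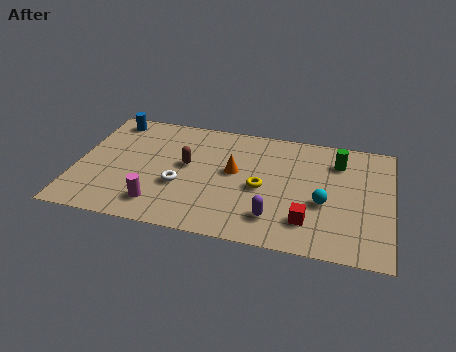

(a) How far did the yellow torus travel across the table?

0.9

From (7.3, 2.7) to (7.8, 3.5), the yellow torus covered √(0.5² + 0.8²) ≈ 0.9 units.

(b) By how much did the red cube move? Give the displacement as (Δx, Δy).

(-2.4, -1.1)

The red cube was at about (12.2, 2.9) and moved to about (9.8, 1.8).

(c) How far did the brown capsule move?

2.4

From (2.5, 5.4) to (4.6, 4.3), the brown capsule covered √(2.1² + 1.1²) ≈ 2.4 units.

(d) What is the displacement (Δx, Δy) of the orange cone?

(2.7, 2.5)

From the two frames, the orange cone sits at roughly (3.9, 1.8) before and (6.6, 4.3) after.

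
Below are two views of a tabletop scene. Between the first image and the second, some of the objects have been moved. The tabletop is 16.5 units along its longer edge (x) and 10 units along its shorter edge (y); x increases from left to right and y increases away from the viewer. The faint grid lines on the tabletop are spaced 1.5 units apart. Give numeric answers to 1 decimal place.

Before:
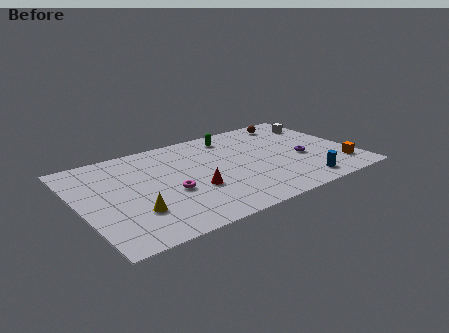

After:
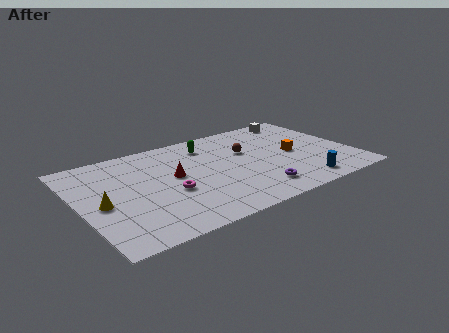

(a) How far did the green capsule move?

1.6

The green capsule was near (9.8, 8.4) before and (8.2, 8.0) after, so it travelled √(1.6² + 0.4²) ≈ 1.6 units.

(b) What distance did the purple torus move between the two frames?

4.0

The purple torus was near (13.4, 4.1) before and (10.1, 1.9) after, so it travelled √(3.3² + 2.2²) ≈ 4.0 units.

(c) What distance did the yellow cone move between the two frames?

2.3

The yellow cone moved from about (2.9, 2.9) to (1.2, 4.5), a distance of √(1.7² + 1.6²) ≈ 2.3.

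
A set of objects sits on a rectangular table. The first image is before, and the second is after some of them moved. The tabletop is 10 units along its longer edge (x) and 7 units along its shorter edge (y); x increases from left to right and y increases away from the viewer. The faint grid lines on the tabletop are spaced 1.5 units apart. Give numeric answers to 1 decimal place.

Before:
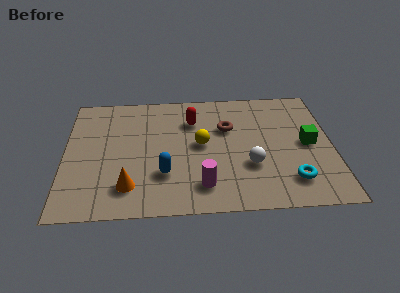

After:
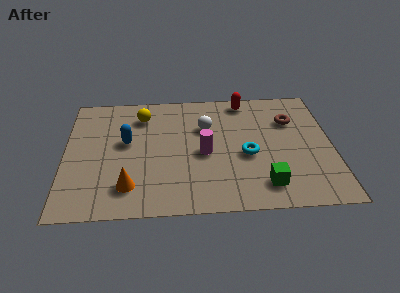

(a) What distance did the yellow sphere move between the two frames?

2.8

From (5.1, 3.7) to (2.9, 5.5), the yellow sphere covered √(2.2² + 1.8²) ≈ 2.8 units.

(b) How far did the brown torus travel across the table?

2.4

The brown torus moved from about (6.1, 4.6) to (8.5, 4.9), a distance of √(2.4² + 0.3²) ≈ 2.4.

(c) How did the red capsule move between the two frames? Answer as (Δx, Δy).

(2.0, 1.1)

The red capsule was at about (4.8, 5.1) and moved to about (6.8, 6.2).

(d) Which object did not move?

the orange cone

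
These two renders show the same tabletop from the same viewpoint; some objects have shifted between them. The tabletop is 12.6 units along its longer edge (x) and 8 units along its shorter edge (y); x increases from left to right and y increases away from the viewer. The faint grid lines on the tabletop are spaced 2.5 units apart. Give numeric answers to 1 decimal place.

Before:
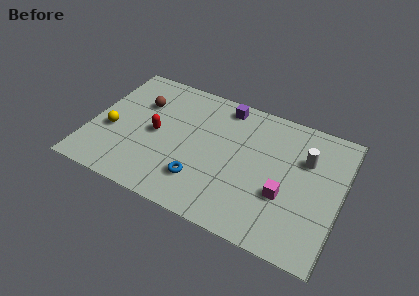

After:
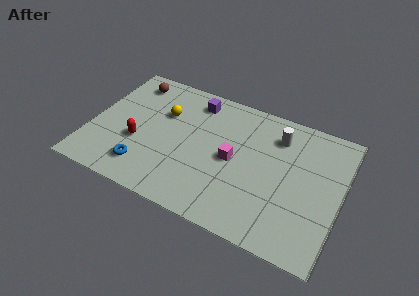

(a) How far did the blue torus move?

2.8

The blue torus was near (5.8, 2.0) before and (3.0, 1.6) after, so it travelled √(2.8² + 0.4²) ≈ 2.8 units.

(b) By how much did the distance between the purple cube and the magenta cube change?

-1.8

Before: roughly 5.4 units apart; after: 3.6. That's 1.8 units closer together.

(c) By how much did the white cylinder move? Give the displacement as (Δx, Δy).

(-1.5, 0.8)

From the two frames, the white cylinder sits at roughly (10.7, 5.4) before and (9.2, 6.2) after.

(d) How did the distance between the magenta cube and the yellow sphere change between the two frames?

-4.8

Before: roughly 8.8 units apart; after: 4.0. That's 4.8 units closer together.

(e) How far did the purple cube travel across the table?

1.5

The purple cube was near (6.4, 7.0) before and (4.9, 6.7) after, so it travelled √(1.5² + 0.3²) ≈ 1.5 units.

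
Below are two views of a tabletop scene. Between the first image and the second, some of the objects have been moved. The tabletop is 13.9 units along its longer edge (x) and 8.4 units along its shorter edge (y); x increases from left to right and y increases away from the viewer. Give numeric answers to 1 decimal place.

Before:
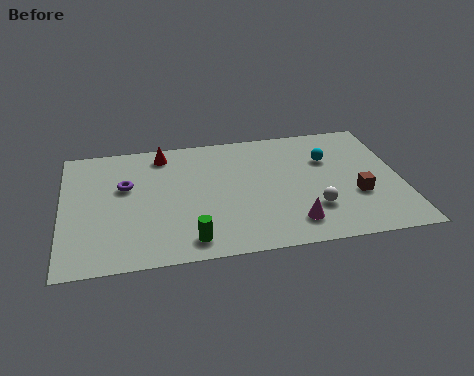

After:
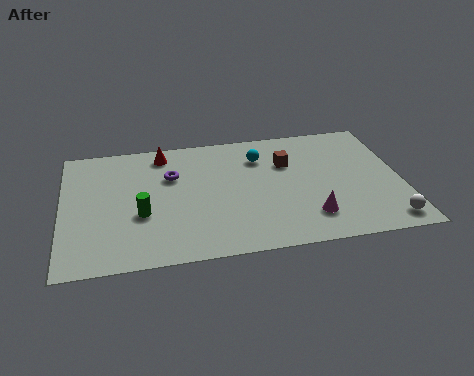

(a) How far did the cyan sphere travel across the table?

2.9

From (11.0, 5.7) to (8.2, 6.3), the cyan sphere covered √(2.8² + 0.6²) ≈ 2.9 units.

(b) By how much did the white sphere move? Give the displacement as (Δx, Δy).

(2.9, -1.3)

From the two frames, the white sphere sits at roughly (10.2, 2.4) before and (13.1, 1.1) after.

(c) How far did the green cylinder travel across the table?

2.8

The green cylinder moved from about (5.1, 1.2) to (3.2, 3.2), a distance of √(1.9² + 2.0²) ≈ 2.8.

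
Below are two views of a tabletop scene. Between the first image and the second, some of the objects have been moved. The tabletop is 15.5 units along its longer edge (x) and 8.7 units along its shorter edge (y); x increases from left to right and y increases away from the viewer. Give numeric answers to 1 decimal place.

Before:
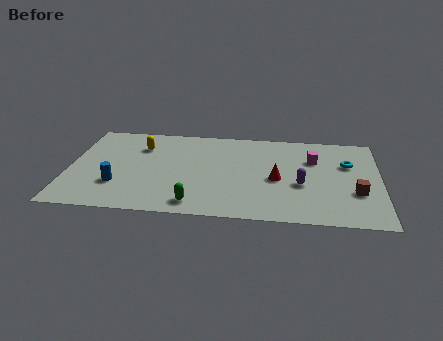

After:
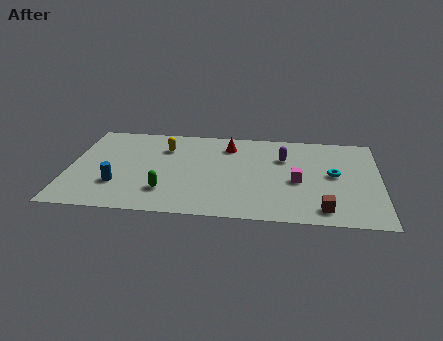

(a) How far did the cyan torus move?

1.3

From (13.9, 5.7) to (13.2, 4.6), the cyan torus covered √(0.7² + 1.1²) ≈ 1.3 units.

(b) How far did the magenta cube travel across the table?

2.3

The magenta cube was near (12.2, 6.0) before and (11.4, 3.8) after, so it travelled √(0.8² + 2.2²) ≈ 2.3 units.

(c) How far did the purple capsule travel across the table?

2.7

The purple capsule was near (11.6, 3.5) before and (10.7, 6.0) after, so it travelled √(0.9² + 2.5²) ≈ 2.7 units.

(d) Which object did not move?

the blue cylinder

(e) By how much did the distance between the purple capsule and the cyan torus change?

-0.3

The distance was about 3.2 in the first image and 2.9 in the second, so they moved 0.3 units closer together.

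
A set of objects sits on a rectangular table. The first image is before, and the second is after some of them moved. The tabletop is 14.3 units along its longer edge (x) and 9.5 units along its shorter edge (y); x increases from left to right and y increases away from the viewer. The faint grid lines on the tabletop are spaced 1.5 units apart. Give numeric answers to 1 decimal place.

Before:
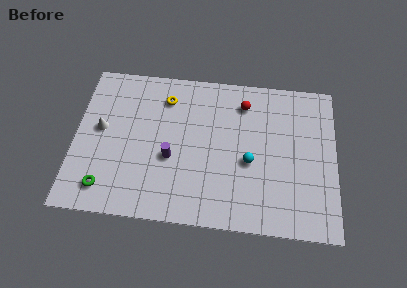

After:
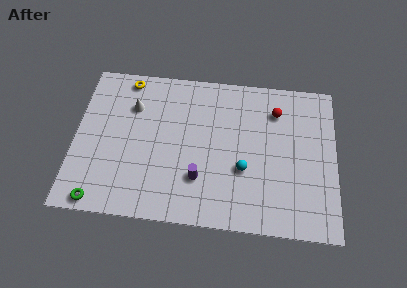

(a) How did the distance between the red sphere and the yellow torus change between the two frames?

+4.1

The distance was about 4.3 in the first image and 8.4 in the second, so they moved 4.1 units further apart.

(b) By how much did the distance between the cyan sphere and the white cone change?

-1.3

The distance was about 8.3 in the first image and 7.0 in the second, so they moved 1.3 units closer together.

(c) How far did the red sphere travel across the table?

1.8

The red sphere was near (9.2, 7.6) before and (11.0, 7.3) after, so it travelled √(1.8² + 0.3²) ≈ 1.8 units.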